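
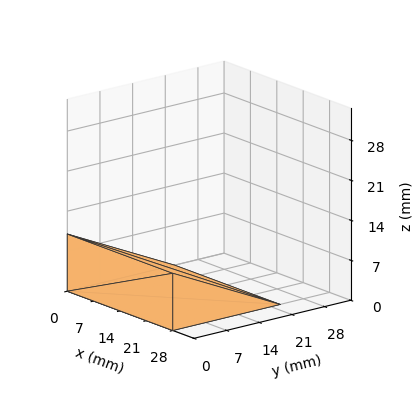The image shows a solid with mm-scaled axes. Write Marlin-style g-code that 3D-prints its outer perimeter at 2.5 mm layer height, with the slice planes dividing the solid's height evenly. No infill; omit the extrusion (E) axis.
Reading the render: the shape is a wedge (ramp): 28 × 23 mm base, rising to 10 mm along the y=0 edge and sloping linearly to z=0 at y=23 (dimensions read to the nearest mm from the axis ticks). For the g-code, the solid's height is divided into equal slices at the stated Δz and each level perimeter traced with G1 moves after a G0 lift.

; perimeter-only toolpath
G21 ; units = mm
G90 ; absolute positioning
G28 ; home
; layer 1
G0 Z2.5
G0 X0.0 Y0.0
G1 X28.0 Y0.0
G1 X28.0 Y17.2
G1 X0.0 Y17.2
G1 X0.0 Y0.0
; layer 2
G0 Z5.0
G0 X0.0 Y0.0
G1 X28.0 Y0.0
G1 X28.0 Y11.5
G1 X0.0 Y11.5
G1 X0.0 Y0.0
; layer 3
G0 Z7.5
G0 X0.0 Y0.0
G1 X28.0 Y0.0
G1 X28.0 Y5.8
G1 X0.0 Y5.8
G1 X0.0 Y0.0
M2 ; end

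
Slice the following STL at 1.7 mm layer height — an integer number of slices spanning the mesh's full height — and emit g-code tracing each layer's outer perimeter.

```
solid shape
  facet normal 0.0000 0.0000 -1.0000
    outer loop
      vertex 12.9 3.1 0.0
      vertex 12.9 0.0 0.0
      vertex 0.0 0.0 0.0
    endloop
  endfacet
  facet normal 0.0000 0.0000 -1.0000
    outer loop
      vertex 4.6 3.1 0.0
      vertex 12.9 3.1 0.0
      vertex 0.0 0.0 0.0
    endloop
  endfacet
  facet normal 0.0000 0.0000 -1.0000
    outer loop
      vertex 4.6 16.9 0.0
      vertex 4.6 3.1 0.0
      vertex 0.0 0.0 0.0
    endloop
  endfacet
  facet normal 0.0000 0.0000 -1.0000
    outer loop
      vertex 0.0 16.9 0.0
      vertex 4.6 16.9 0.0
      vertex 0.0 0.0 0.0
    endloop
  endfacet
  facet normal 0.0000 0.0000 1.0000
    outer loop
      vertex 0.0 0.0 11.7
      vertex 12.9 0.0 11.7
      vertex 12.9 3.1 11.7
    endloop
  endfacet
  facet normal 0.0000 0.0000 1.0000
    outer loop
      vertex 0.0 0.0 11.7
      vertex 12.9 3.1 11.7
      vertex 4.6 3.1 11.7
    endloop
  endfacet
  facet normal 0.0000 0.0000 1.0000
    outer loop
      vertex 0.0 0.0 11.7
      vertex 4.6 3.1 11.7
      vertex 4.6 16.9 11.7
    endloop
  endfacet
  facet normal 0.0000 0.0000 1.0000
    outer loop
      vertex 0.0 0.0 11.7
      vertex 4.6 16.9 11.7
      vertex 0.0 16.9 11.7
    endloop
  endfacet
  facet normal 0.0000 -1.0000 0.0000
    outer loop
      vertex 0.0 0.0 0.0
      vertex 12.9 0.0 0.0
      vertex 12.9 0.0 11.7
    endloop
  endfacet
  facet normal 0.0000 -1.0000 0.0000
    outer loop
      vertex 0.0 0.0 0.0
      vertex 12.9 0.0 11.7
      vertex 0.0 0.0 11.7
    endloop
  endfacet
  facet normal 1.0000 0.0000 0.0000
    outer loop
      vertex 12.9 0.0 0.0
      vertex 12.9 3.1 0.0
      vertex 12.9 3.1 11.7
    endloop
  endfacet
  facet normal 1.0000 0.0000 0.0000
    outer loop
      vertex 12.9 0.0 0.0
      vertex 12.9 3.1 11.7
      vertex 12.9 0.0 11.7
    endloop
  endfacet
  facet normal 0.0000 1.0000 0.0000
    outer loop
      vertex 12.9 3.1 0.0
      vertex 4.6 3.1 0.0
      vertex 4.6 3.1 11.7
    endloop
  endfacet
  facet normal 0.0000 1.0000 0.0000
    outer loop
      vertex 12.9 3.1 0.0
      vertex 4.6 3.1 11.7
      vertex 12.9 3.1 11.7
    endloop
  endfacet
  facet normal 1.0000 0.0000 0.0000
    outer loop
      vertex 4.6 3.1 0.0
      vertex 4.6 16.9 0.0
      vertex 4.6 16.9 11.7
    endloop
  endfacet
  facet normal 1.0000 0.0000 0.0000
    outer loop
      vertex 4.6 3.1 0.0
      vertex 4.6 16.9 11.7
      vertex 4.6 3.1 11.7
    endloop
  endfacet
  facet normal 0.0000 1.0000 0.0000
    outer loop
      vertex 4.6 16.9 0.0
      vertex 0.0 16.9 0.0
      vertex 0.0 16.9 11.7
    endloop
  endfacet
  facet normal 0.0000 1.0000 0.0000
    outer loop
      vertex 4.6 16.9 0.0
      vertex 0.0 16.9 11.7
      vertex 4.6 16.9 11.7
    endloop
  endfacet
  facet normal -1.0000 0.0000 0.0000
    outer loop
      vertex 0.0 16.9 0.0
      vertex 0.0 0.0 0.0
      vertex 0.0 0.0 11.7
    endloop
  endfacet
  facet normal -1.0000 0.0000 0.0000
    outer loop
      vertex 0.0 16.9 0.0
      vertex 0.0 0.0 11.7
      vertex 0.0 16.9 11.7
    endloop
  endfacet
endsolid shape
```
; perimeter-only toolpath
G21 ; units = mm
G90 ; absolute positioning
G28 ; home
; layer 1
G0 Z1.7
G0 X0.0 Y0.0
G1 X12.9 Y0.0
G1 X12.9 Y3.1
G1 X4.6 Y3.1
G1 X4.6 Y16.9
G1 X0.0 Y16.9
G1 X0.0 Y0.0
; layer 2
G0 Z3.3
G0 X0.0 Y0.0
G1 X12.9 Y0.0
G1 X12.9 Y3.1
G1 X4.6 Y3.1
G1 X4.6 Y16.9
G1 X0.0 Y16.9
G1 X0.0 Y0.0
; layer 3
G0 Z5.0
G0 X0.0 Y0.0
G1 X12.9 Y0.0
G1 X12.9 Y3.1
G1 X4.6 Y3.1
G1 X4.6 Y16.9
G1 X0.0 Y16.9
G1 X0.0 Y0.0
; layer 4
G0 Z6.7
G0 X0.0 Y0.0
G1 X12.9 Y0.0
G1 X12.9 Y3.1
G1 X4.6 Y3.1
G1 X4.6 Y16.9
G1 X0.0 Y16.9
G1 X0.0 Y0.0
; layer 5
G0 Z8.4
G0 X0.0 Y0.0
G1 X12.9 Y0.0
G1 X12.9 Y3.1
G1 X4.6 Y3.1
G1 X4.6 Y16.9
G1 X0.0 Y16.9
G1 X0.0 Y0.0
; layer 6
G0 Z10.0
G0 X0.0 Y0.0
G1 X12.9 Y0.0
G1 X12.9 Y3.1
G1 X4.6 Y3.1
G1 X4.6 Y16.9
G1 X0.0 Y16.9
G1 X0.0 Y0.0
; layer 7
G0 Z11.7
G0 X0.0 Y0.0
G1 X12.9 Y0.0
G1 X12.9 Y3.1
G1 X4.6 Y3.1
G1 X4.6 Y16.9
G1 X0.0 Y16.9
G1 X0.0 Y0.0
M2 ; end

The solid is an L-shaped prism: outer 12.9 × 16.9 mm, arm thicknesses ≈ 3.1 mm (horizontal) and 4.6 mm (vertical), extruded 11.7 mm in z. Slicing at Δz = 1.7 mm — 7 equal slices spanning the solid's height, so layer i sits at z = i·h/7 — gives 7 non-empty perimeters. Each is a 6-segment closed polygon; G0 lifts to the layer z and rapids to the start vertex, then G1 traces the edges.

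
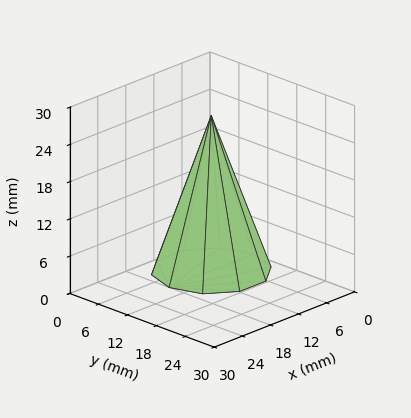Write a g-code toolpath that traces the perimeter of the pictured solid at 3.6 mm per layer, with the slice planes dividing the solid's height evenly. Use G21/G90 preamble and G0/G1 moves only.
Reading the render: the shape is a regular 10-sided pyramid, base circumscribed radius ≈ 9 mm, apex at z ≈ 25 mm (dimensions read to the nearest mm from the axis ticks). For the g-code, the solid's height is divided into equal slices at the stated Δz and each level perimeter traced with G1 moves after a G0 lift.

; perimeter-only toolpath
G21 ; units = mm
G90 ; absolute positioning
G28 ; home
; layer 1
G0 Z3.6
G0 X16.7 Y9.0
G1 X15.3 Y13.5
G1 X11.4 Y16.4
G1 X6.6 Y16.4
G1 X2.7 Y13.5
G1 X1.3 Y9.0
G1 X2.7 Y4.5
G1 X6.6 Y1.6
G1 X11.4 Y1.6
G1 X15.3 Y4.5
G1 X16.7 Y9.0
; layer 2
G0 Z7.1
G0 X15.4 Y9.0
G1 X14.2 Y12.8
G1 X11.0 Y15.1
G1 X7.0 Y15.1
G1 X3.8 Y12.8
G1 X2.6 Y9.0
G1 X3.8 Y5.2
G1 X7.0 Y2.9
G1 X11.0 Y2.9
G1 X14.2 Y5.2
G1 X15.4 Y9.0
; layer 3
G0 Z10.7
G0 X14.1 Y9.0
G1 X13.2 Y12.0
G1 X10.6 Y13.9
G1 X7.4 Y13.9
G1 X4.8 Y12.0
G1 X3.9 Y9.0
G1 X4.8 Y6.0
G1 X7.4 Y4.1
G1 X10.6 Y4.1
G1 X13.2 Y6.0
G1 X14.1 Y9.0
; layer 4
G0 Z14.3
G0 X12.9 Y9.0
G1 X12.1 Y11.3
G1 X10.2 Y12.7
G1 X7.8 Y12.7
G1 X5.9 Y11.3
G1 X5.1 Y9.0
G1 X5.9 Y6.7
G1 X7.8 Y5.3
G1 X10.2 Y5.3
G1 X12.1 Y6.7
G1 X12.9 Y9.0
; layer 5
G0 Z17.9
G0 X11.6 Y9.0
G1 X11.1 Y10.5
G1 X9.8 Y11.5
G1 X8.2 Y11.5
G1 X6.9 Y10.5
G1 X6.4 Y9.0
G1 X6.9 Y7.5
G1 X8.2 Y6.5
G1 X9.8 Y6.5
G1 X11.1 Y7.5
G1 X11.6 Y9.0
; layer 6
G0 Z21.4
G0 X10.3 Y9.0
G1 X10.0 Y9.8
G1 X9.4 Y10.2
G1 X8.6 Y10.2
G1 X8.0 Y9.8
G1 X7.7 Y9.0
G1 X8.0 Y8.2
G1 X8.6 Y7.8
G1 X9.4 Y7.8
G1 X10.0 Y8.2
G1 X10.3 Y9.0
M2 ; end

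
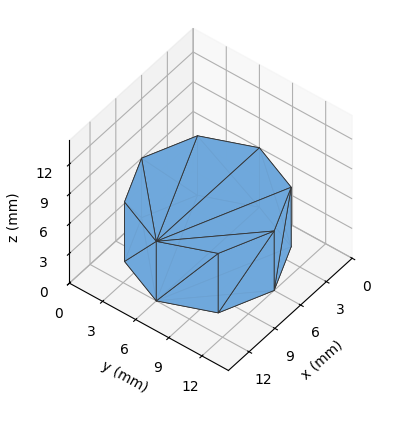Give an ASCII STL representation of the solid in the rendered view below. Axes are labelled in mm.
Reading the render: the shape is a regular 8-sided prism (a cylinder approximated with 8 flat sides), circumscribed radius ≈ 6 mm, height ≈ 6 mm (dimensions read to the nearest mm from the axis ticks). For the STL, each face is triangulated and given an outward normal.

solid part
  facet normal 0.0000 0.0000 -1.0000
    outer loop
      vertex 6.000 12.000 0.000
      vertex 10.243 10.243 0.000
      vertex 12.000 6.000 0.000
    endloop
  endfacet
  facet normal 0.0000 0.0000 -1.0000
    outer loop
      vertex 1.757 10.243 0.000
      vertex 6.000 12.000 0.000
      vertex 12.000 6.000 0.000
    endloop
  endfacet
  facet normal 0.0000 0.0000 -1.0000
    outer loop
      vertex 0.000 6.000 0.000
      vertex 1.757 10.243 0.000
      vertex 12.000 6.000 0.000
    endloop
  endfacet
  facet normal 0.0000 0.0000 -1.0000
    outer loop
      vertex 1.757 1.757 0.000
      vertex 0.000 6.000 0.000
      vertex 12.000 6.000 0.000
    endloop
  endfacet
  facet normal 0.0000 0.0000 -1.0000
    outer loop
      vertex 6.000 0.000 0.000
      vertex 1.757 1.757 0.000
      vertex 12.000 6.000 0.000
    endloop
  endfacet
  facet normal 0.0000 0.0000 -1.0000
    outer loop
      vertex 10.243 1.757 0.000
      vertex 6.000 0.000 0.000
      vertex 12.000 6.000 0.000
    endloop
  endfacet
  facet normal 0.0000 0.0000 1.0000
    outer loop
      vertex 12.000 6.000 6.000
      vertex 10.243 10.243 6.000
      vertex 6.000 12.000 6.000
    endloop
  endfacet
  facet normal 0.0000 0.0000 1.0000
    outer loop
      vertex 12.000 6.000 6.000
      vertex 6.000 12.000 6.000
      vertex 1.757 10.243 6.000
    endloop
  endfacet
  facet normal 0.0000 0.0000 1.0000
    outer loop
      vertex 12.000 6.000 6.000
      vertex 1.757 10.243 6.000
      vertex 0.000 6.000 6.000
    endloop
  endfacet
  facet normal 0.0000 0.0000 1.0000
    outer loop
      vertex 12.000 6.000 6.000
      vertex 0.000 6.000 6.000
      vertex 1.757 1.757 6.000
    endloop
  endfacet
  facet normal 0.0000 0.0000 1.0000
    outer loop
      vertex 12.000 6.000 6.000
      vertex 1.757 1.757 6.000
      vertex 6.000 0.000 6.000
    endloop
  endfacet
  facet normal 0.0000 0.0000 1.0000
    outer loop
      vertex 12.000 6.000 6.000
      vertex 6.000 0.000 6.000
      vertex 10.243 1.757 6.000
    endloop
  endfacet
  facet normal 0.9239 0.3826 0.0000
    outer loop
      vertex 12.000 6.000 0.000
      vertex 10.243 10.243 0.000
      vertex 10.243 10.243 6.000
    endloop
  endfacet
  facet normal 0.9239 0.3826 0.0000
    outer loop
      vertex 12.000 6.000 0.000
      vertex 10.243 10.243 6.000
      vertex 12.000 6.000 6.000
    endloop
  endfacet
  facet normal 0.3826 0.9239 0.0000
    outer loop
      vertex 10.243 10.243 0.000
      vertex 6.000 12.000 0.000
      vertex 6.000 12.000 6.000
    endloop
  endfacet
  facet normal 0.3826 0.9239 0.0000
    outer loop
      vertex 10.243 10.243 0.000
      vertex 6.000 12.000 6.000
      vertex 10.243 10.243 6.000
    endloop
  endfacet
  facet normal -0.3826 0.9239 0.0000
    outer loop
      vertex 6.000 12.000 0.000
      vertex 1.757 10.243 0.000
      vertex 1.757 10.243 6.000
    endloop
  endfacet
  facet normal -0.3826 0.9239 0.0000
    outer loop
      vertex 6.000 12.000 0.000
      vertex 1.757 10.243 6.000
      vertex 6.000 12.000 6.000
    endloop
  endfacet
  facet normal -0.9239 0.3826 0.0000
    outer loop
      vertex 1.757 10.243 0.000
      vertex 0.000 6.000 0.000
      vertex 0.000 6.000 6.000
    endloop
  endfacet
  facet normal -0.9239 0.3826 0.0000
    outer loop
      vertex 1.757 10.243 0.000
      vertex 0.000 6.000 6.000
      vertex 1.757 10.243 6.000
    endloop
  endfacet
  facet normal -0.9239 -0.3826 0.0000
    outer loop
      vertex 0.000 6.000 0.000
      vertex 1.757 1.757 0.000
      vertex 1.757 1.757 6.000
    endloop
  endfacet
  facet normal -0.9239 -0.3826 0.0000
    outer loop
      vertex 0.000 6.000 0.000
      vertex 1.757 1.757 6.000
      vertex 0.000 6.000 6.000
    endloop
  endfacet
  facet normal -0.3826 -0.9239 0.0000
    outer loop
      vertex 1.757 1.757 0.000
      vertex 6.000 0.000 0.000
      vertex 6.000 0.000 6.000
    endloop
  endfacet
  facet normal -0.3826 -0.9239 0.0000
    outer loop
      vertex 1.757 1.757 0.000
      vertex 6.000 0.000 6.000
      vertex 1.757 1.757 6.000
    endloop
  endfacet
  facet normal 0.3826 -0.9239 0.0000
    outer loop
      vertex 6.000 0.000 0.000
      vertex 10.243 1.757 0.000
      vertex 10.243 1.757 6.000
    endloop
  endfacet
  facet normal 0.3826 -0.9239 0.0000
    outer loop
      vertex 6.000 0.000 0.000
      vertex 10.243 1.757 6.000
      vertex 6.000 0.000 6.000
    endloop
  endfacet
  facet normal 0.9239 -0.3826 0.0000
    outer loop
      vertex 10.243 1.757 0.000
      vertex 12.000 6.000 0.000
      vertex 12.000 6.000 6.000
    endloop
  endfacet
  facet normal 0.9239 -0.3826 0.0000
    outer loop
      vertex 10.243 1.757 0.000
      vertex 12.000 6.000 6.000
      vertex 10.243 1.757 6.000
    endloop
  endfacet
endsolid part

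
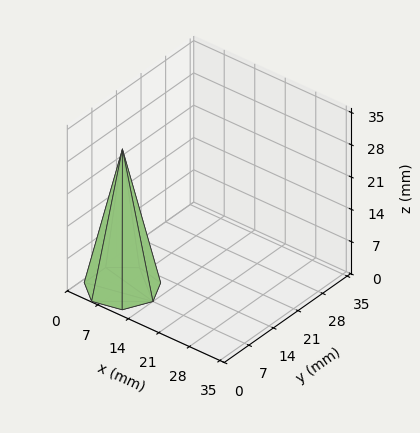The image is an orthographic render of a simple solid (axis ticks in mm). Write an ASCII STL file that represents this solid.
Reading the render: the shape is a regular 7-sided pyramid, base circumscribed radius ≈ 7 mm, apex at z ≈ 30 mm (dimensions read to the nearest mm from the axis ticks). For the STL, each face is triangulated and given an outward normal.

solid part
  facet normal 0.0000 0.0000 -1.0000
    outer loop
      vertex 5.442 13.824 0.000
      vertex 11.364 12.473 0.000
      vertex 14.000 7.000 0.000
    endloop
  endfacet
  facet normal 0.0000 0.0000 -1.0000
    outer loop
      vertex 0.693 10.037 0.000
      vertex 5.442 13.824 0.000
      vertex 14.000 7.000 0.000
    endloop
  endfacet
  facet normal 0.0000 0.0000 -1.0000
    outer loop
      vertex 0.693 3.963 0.000
      vertex 0.693 10.037 0.000
      vertex 14.000 7.000 0.000
    endloop
  endfacet
  facet normal 0.0000 0.0000 -1.0000
    outer loop
      vertex 5.442 0.176 0.000
      vertex 0.693 3.963 0.000
      vertex 14.000 7.000 0.000
    endloop
  endfacet
  facet normal 0.0000 0.0000 -1.0000
    outer loop
      vertex 11.364 1.527 0.000
      vertex 5.442 0.176 0.000
      vertex 14.000 7.000 0.000
    endloop
  endfacet
  facet normal 0.8817 0.4246 0.2057
    outer loop
      vertex 14.000 7.000 0.000
      vertex 11.364 12.473 0.000
      vertex 7.000 7.000 30.000
    endloop
  endfacet
  facet normal 0.2177 0.9541 0.2057
    outer loop
      vertex 11.364 12.473 0.000
      vertex 5.442 13.824 0.000
      vertex 7.000 7.000 30.000
    endloop
  endfacet
  facet normal -0.6101 0.7651 0.2057
    outer loop
      vertex 5.442 13.824 0.000
      vertex 0.693 10.037 0.000
      vertex 7.000 7.000 30.000
    endloop
  endfacet
  facet normal -0.9786 0.0000 0.2057
    outer loop
      vertex 0.693 10.037 0.000
      vertex 0.693 3.963 0.000
      vertex 7.000 7.000 30.000
    endloop
  endfacet
  facet normal -0.6101 -0.7651 0.2057
    outer loop
      vertex 0.693 3.963 0.000
      vertex 5.442 0.176 0.000
      vertex 7.000 7.000 30.000
    endloop
  endfacet
  facet normal 0.2177 -0.9541 0.2057
    outer loop
      vertex 5.442 0.176 0.000
      vertex 11.364 1.527 0.000
      vertex 7.000 7.000 30.000
    endloop
  endfacet
  facet normal 0.8817 -0.4246 0.2057
    outer loop
      vertex 11.364 1.527 0.000
      vertex 14.000 7.000 0.000
      vertex 7.000 7.000 30.000
    endloop
  endfacet
endsolid part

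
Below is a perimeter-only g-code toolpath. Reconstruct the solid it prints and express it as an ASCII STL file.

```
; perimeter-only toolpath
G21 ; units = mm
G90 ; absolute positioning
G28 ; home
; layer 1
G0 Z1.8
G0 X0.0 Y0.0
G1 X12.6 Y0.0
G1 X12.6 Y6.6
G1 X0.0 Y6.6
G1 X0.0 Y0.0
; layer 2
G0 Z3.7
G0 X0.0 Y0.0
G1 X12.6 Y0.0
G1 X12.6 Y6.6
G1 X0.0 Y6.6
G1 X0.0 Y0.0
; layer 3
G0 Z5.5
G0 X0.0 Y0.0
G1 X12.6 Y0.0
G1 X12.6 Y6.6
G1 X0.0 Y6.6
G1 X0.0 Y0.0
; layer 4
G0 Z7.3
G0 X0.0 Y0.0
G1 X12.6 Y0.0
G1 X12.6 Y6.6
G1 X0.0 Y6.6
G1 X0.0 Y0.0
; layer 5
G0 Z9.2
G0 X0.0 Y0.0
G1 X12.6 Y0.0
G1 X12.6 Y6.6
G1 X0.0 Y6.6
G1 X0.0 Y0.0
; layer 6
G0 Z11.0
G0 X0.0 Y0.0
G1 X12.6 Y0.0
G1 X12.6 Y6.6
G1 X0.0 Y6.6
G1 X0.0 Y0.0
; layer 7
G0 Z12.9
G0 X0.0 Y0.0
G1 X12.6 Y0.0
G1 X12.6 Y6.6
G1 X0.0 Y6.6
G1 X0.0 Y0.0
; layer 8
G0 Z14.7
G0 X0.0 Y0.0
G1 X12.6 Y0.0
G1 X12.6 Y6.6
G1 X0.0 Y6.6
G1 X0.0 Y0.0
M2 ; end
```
solid part
  facet normal 0.0000 0.0000 -1.0000
    outer loop
      vertex 12.6 6.6 0.0
      vertex 12.6 0.0 0.0
      vertex 0.0 0.0 0.0
    endloop
  endfacet
  facet normal 0.0000 0.0000 -1.0000
    outer loop
      vertex 0.0 6.6 0.0
      vertex 12.6 6.6 0.0
      vertex 0.0 0.0 0.0
    endloop
  endfacet
  facet normal 0.0000 0.0000 1.0000
    outer loop
      vertex 0.0 0.0 14.7
      vertex 12.6 0.0 14.7
      vertex 12.6 6.6 14.7
    endloop
  endfacet
  facet normal 0.0000 0.0000 1.0000
    outer loop
      vertex 0.0 0.0 14.7
      vertex 12.6 6.6 14.7
      vertex 0.0 6.6 14.7
    endloop
  endfacet
  facet normal 0.0000 -1.0000 0.0000
    outer loop
      vertex 0.0 0.0 0.0
      vertex 12.6 0.0 0.0
      vertex 12.6 0.0 14.7
    endloop
  endfacet
  facet normal 0.0000 -1.0000 0.0000
    outer loop
      vertex 0.0 0.0 0.0
      vertex 12.6 0.0 14.7
      vertex 0.0 0.0 14.7
    endloop
  endfacet
  facet normal 0.0000 1.0000 0.0000
    outer loop
      vertex 12.6 6.6 14.7
      vertex 12.6 6.6 0.0
      vertex 0.0 6.6 0.0
    endloop
  endfacet
  facet normal 0.0000 1.0000 0.0000
    outer loop
      vertex 0.0 6.6 14.7
      vertex 12.6 6.6 14.7
      vertex 0.0 6.6 0.0
    endloop
  endfacet
  facet normal -1.0000 0.0000 0.0000
    outer loop
      vertex 0.0 6.6 14.7
      vertex 0.0 6.6 0.0
      vertex 0.0 0.0 0.0
    endloop
  endfacet
  facet normal -1.0000 0.0000 0.0000
    outer loop
      vertex 0.0 0.0 14.7
      vertex 0.0 6.6 14.7
      vertex 0.0 0.0 0.0
    endloop
  endfacet
  facet normal 1.0000 0.0000 0.0000
    outer loop
      vertex 12.6 0.0 0.0
      vertex 12.6 6.6 0.0
      vertex 12.6 6.6 14.7
    endloop
  endfacet
  facet normal 1.0000 0.0000 0.0000
    outer loop
      vertex 12.6 0.0 0.0
      vertex 12.6 6.6 14.7
      vertex 12.6 0.0 14.7
    endloop
  endfacet
endsolid part

The G0 Z moves step by Δz≈1.8 mm. Every layer's G1 loop is the same polygon, so the solid is a straight extrusion of it from z=0 to z≈14.7. Closing with flat bottom and top caps and triangulating gives 12 facets — a rectangular box, roughly 12.6 × 6.6 mm footprint and 14.7 mm tall.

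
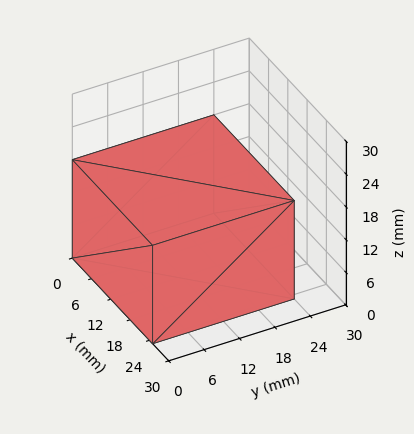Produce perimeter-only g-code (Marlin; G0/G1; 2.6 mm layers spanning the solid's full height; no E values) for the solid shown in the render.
Reading the render: the shape is a rectangular box, roughly 25 × 24 mm footprint and 18 mm tall (dimensions read to the nearest mm from the axis ticks). For the g-code, the solid's height is divided into equal slices at the stated Δz and each level perimeter traced with G1 moves after a G0 lift.

; perimeter-only toolpath
G21 ; units = mm
G90 ; absolute positioning
G28 ; home
; layer 1
G0 Z2.6
G0 X0.0 Y0.0
G1 X25.0 Y0.0
G1 X25.0 Y24.0
G1 X0.0 Y24.0
G1 X0.0 Y0.0
; layer 2
G0 Z5.1
G0 X0.0 Y0.0
G1 X25.0 Y0.0
G1 X25.0 Y24.0
G1 X0.0 Y24.0
G1 X0.0 Y0.0
; layer 3
G0 Z7.7
G0 X0.0 Y0.0
G1 X25.0 Y0.0
G1 X25.0 Y24.0
G1 X0.0 Y24.0
G1 X0.0 Y0.0
; layer 4
G0 Z10.3
G0 X0.0 Y0.0
G1 X25.0 Y0.0
G1 X25.0 Y24.0
G1 X0.0 Y24.0
G1 X0.0 Y0.0
; layer 5
G0 Z12.9
G0 X0.0 Y0.0
G1 X25.0 Y0.0
G1 X25.0 Y24.0
G1 X0.0 Y24.0
G1 X0.0 Y0.0
; layer 6
G0 Z15.4
G0 X0.0 Y0.0
G1 X25.0 Y0.0
G1 X25.0 Y24.0
G1 X0.0 Y24.0
G1 X0.0 Y0.0
; layer 7
G0 Z18.0
G0 X0.0 Y0.0
G1 X25.0 Y0.0
G1 X25.0 Y24.0
G1 X0.0 Y24.0
G1 X0.0 Y0.0
M2 ; end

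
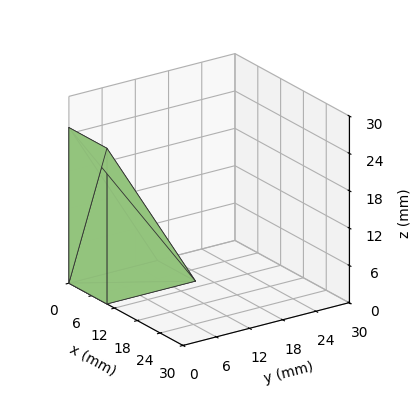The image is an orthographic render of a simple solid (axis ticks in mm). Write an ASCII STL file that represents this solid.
Reading the render: the shape is a wedge (ramp): 10 × 16 mm base, rising to 25 mm along the y=0 edge and sloping linearly to z=0 at y=16 (dimensions read to the nearest mm from the axis ticks). For the STL, each face is triangulated and given an outward normal.

solid part
  facet normal 0.0000 0.0000 -1.0000
    outer loop
      vertex 10.00 16.00 0.00
      vertex 10.00 0.00 0.00
      vertex 0.00 0.00 0.00
    endloop
  endfacet
  facet normal 0.0000 0.0000 -1.0000
    outer loop
      vertex 0.00 16.00 0.00
      vertex 10.00 16.00 0.00
      vertex 0.00 0.00 0.00
    endloop
  endfacet
  facet normal 0.0000 -1.0000 0.0000
    outer loop
      vertex 0.00 0.00 0.00
      vertex 10.00 0.00 0.00
      vertex 10.00 0.00 25.00
    endloop
  endfacet
  facet normal 0.0000 -1.0000 0.0000
    outer loop
      vertex 0.00 0.00 0.00
      vertex 10.00 0.00 25.00
      vertex 0.00 0.00 25.00
    endloop
  endfacet
  facet normal 0.0000 0.8423 0.5391
    outer loop
      vertex 0.00 0.00 25.00
      vertex 10.00 0.00 25.00
      vertex 10.00 16.00 0.00
    endloop
  endfacet
  facet normal 0.0000 0.8423 0.5391
    outer loop
      vertex 0.00 0.00 25.00
      vertex 10.00 16.00 0.00
      vertex 0.00 16.00 0.00
    endloop
  endfacet
  facet normal -1.0000 0.0000 0.0000
    outer loop
      vertex 0.00 0.00 25.00
      vertex 0.00 16.00 0.00
      vertex 0.00 0.00 0.00
    endloop
  endfacet
  facet normal 1.0000 0.0000 0.0000
    outer loop
      vertex 10.00 0.00 0.00
      vertex 10.00 16.00 0.00
      vertex 10.00 0.00 25.00
    endloop
  endfacet
endsolid part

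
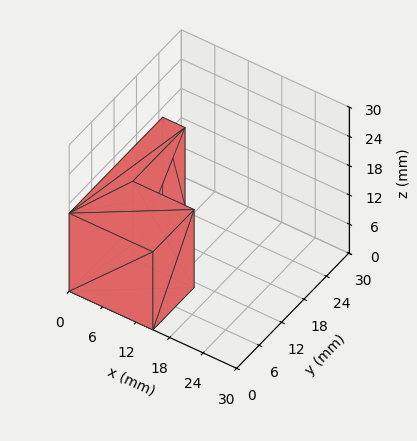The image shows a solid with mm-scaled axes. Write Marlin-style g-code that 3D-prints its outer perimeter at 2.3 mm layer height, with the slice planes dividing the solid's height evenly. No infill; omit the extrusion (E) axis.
Reading the render: the shape is an L-shaped prism: outer 15 × 25 mm, arm thicknesses ≈ 11 mm (horizontal) and 4 mm (vertical), extruded 16 mm in z (dimensions read to the nearest mm from the axis ticks). For the g-code, the solid's height is divided into equal slices at the stated Δz and each level perimeter traced with G1 moves after a G0 lift.

; perimeter-only toolpath
G21 ; units = mm
G90 ; absolute positioning
G28 ; home
; layer 1
G0 Z2.3
G0 X0.0 Y0.0
G1 X15.0 Y0.0
G1 X15.0 Y11.0
G1 X4.0 Y11.0
G1 X4.0 Y25.0
G1 X0.0 Y25.0
G1 X0.0 Y0.0
; layer 2
G0 Z4.6
G0 X0.0 Y0.0
G1 X15.0 Y0.0
G1 X15.0 Y11.0
G1 X4.0 Y11.0
G1 X4.0 Y25.0
G1 X0.0 Y25.0
G1 X0.0 Y0.0
; layer 3
G0 Z6.9
G0 X0.0 Y0.0
G1 X15.0 Y0.0
G1 X15.0 Y11.0
G1 X4.0 Y11.0
G1 X4.0 Y25.0
G1 X0.0 Y25.0
G1 X0.0 Y0.0
; layer 4
G0 Z9.1
G0 X0.0 Y0.0
G1 X15.0 Y0.0
G1 X15.0 Y11.0
G1 X4.0 Y11.0
G1 X4.0 Y25.0
G1 X0.0 Y25.0
G1 X0.0 Y0.0
; layer 5
G0 Z11.4
G0 X0.0 Y0.0
G1 X15.0 Y0.0
G1 X15.0 Y11.0
G1 X4.0 Y11.0
G1 X4.0 Y25.0
G1 X0.0 Y25.0
G1 X0.0 Y0.0
; layer 6
G0 Z13.7
G0 X0.0 Y0.0
G1 X15.0 Y0.0
G1 X15.0 Y11.0
G1 X4.0 Y11.0
G1 X4.0 Y25.0
G1 X0.0 Y25.0
G1 X0.0 Y0.0
; layer 7
G0 Z16.0
G0 X0.0 Y0.0
G1 X15.0 Y0.0
G1 X15.0 Y11.0
G1 X4.0 Y11.0
G1 X4.0 Y25.0
G1 X0.0 Y25.0
G1 X0.0 Y0.0
M2 ; end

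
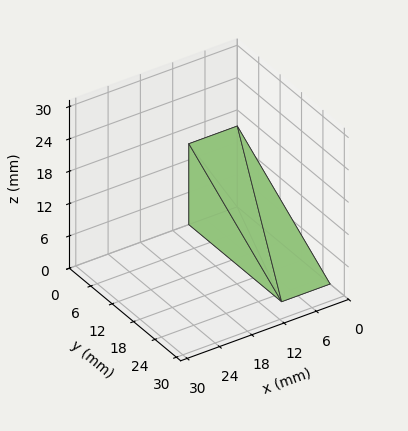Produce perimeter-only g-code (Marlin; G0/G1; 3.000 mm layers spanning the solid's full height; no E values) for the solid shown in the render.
Reading the render: the shape is a wedge (ramp): 9 × 26 mm base, rising to 15 mm along the y=0 edge and sloping linearly to z=0 at y=26 (dimensions read to the nearest mm from the axis ticks). For the g-code, the solid's height is divided into equal slices at the stated Δz and each level perimeter traced with G1 moves after a G0 lift.

; perimeter-only toolpath
G21 ; units = mm
G90 ; absolute positioning
G28 ; home
; layer 1
G0 Z3.000
G0 X0.000 Y0.000
G1 X9.000 Y0.000
G1 X9.000 Y20.800
G1 X0.000 Y20.800
G1 X0.000 Y0.000
; layer 2
G0 Z6.000
G0 X0.000 Y0.000
G1 X9.000 Y0.000
G1 X9.000 Y15.600
G1 X0.000 Y15.600
G1 X0.000 Y0.000
; layer 3
G0 Z9.000
G0 X0.000 Y0.000
G1 X9.000 Y0.000
G1 X9.000 Y10.400
G1 X0.000 Y10.400
G1 X0.000 Y0.000
; layer 4
G0 Z12.000
G0 X0.000 Y0.000
G1 X9.000 Y0.000
G1 X9.000 Y5.200
G1 X0.000 Y5.200
G1 X0.000 Y0.000
M2 ; end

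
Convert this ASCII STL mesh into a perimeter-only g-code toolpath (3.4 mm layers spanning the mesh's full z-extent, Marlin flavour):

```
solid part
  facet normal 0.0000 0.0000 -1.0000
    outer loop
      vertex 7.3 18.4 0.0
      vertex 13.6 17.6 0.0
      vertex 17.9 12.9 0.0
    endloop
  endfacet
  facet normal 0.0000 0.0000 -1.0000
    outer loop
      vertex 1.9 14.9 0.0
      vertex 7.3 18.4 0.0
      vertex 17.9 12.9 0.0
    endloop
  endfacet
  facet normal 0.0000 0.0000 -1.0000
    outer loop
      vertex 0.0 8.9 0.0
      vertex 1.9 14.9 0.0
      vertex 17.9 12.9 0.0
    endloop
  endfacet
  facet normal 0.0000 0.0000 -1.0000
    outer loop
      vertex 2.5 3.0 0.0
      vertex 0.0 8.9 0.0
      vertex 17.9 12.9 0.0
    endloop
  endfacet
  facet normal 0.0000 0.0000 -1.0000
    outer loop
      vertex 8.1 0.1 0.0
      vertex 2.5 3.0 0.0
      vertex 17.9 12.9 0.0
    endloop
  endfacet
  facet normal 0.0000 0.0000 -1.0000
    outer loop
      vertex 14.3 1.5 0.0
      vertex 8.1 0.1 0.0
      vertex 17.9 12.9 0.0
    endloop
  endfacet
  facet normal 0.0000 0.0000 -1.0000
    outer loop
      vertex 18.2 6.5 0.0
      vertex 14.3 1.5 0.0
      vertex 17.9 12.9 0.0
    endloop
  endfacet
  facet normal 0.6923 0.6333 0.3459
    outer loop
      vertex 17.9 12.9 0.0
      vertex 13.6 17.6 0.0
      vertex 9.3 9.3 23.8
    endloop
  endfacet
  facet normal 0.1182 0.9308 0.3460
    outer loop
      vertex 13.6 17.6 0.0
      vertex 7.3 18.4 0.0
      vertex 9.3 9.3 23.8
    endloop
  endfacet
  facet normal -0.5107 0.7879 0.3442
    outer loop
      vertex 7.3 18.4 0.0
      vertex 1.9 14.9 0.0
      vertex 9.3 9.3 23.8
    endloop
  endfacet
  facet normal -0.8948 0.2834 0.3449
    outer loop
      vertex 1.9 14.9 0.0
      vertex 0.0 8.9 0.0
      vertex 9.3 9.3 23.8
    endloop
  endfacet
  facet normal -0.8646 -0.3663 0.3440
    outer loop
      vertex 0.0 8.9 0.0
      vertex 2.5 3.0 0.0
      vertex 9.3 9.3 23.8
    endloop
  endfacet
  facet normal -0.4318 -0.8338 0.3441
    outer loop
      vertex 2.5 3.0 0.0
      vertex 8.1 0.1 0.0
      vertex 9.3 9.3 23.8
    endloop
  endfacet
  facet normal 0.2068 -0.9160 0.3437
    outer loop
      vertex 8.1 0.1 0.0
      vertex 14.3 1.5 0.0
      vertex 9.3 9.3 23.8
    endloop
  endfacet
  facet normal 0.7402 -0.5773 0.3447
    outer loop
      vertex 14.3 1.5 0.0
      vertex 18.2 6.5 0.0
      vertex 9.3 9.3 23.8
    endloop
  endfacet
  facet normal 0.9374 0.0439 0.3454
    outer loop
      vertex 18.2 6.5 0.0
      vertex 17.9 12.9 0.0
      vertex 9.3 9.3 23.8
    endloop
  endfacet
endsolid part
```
; perimeter-only toolpath
G21 ; units = mm
G90 ; absolute positioning
G28 ; home
; layer 1
G0 Z3.4
G0 X16.7 Y12.4
G1 X13.0 Y16.4
G1 X7.6 Y17.1
G1 X3.0 Y14.1
G1 X1.3 Y9.0
G1 X3.5 Y3.9
G1 X8.3 Y1.4
G1 X13.6 Y2.6
G1 X16.9 Y6.9
G1 X16.7 Y12.4
; layer 2
G0 Z6.8
G0 X15.4 Y11.9
G1 X12.4 Y15.2
G1 X7.9 Y15.8
G1 X4.0 Y13.3
G1 X2.7 Y9.0
G1 X4.4 Y4.8
G1 X8.4 Y2.7
G1 X12.9 Y3.7
G1 X15.7 Y7.3
G1 X15.4 Y11.9
; layer 3
G0 Z10.2
G0 X14.2 Y11.4
G1 X11.8 Y14.0
G1 X8.2 Y14.5
G1 X5.1 Y12.5
G1 X4.0 Y9.1
G1 X5.4 Y5.7
G1 X8.6 Y4.0
G1 X12.2 Y4.8
G1 X14.4 Y7.7
G1 X14.2 Y11.4
; layer 4
G0 Z13.6
G0 X13.0 Y10.8
G1 X11.1 Y12.9
G1 X8.4 Y13.2
G1 X6.1 Y11.7
G1 X5.3 Y9.1
G1 X6.4 Y6.6
G1 X8.8 Y5.4
G1 X11.4 Y6.0
G1 X13.1 Y8.1
G1 X13.0 Y10.8
; layer 5
G0 Z17.0
G0 X11.8 Y10.3
G1 X10.5 Y11.7
G1 X8.7 Y11.9
G1 X7.2 Y10.9
G1 X6.6 Y9.2
G1 X7.4 Y7.5
G1 X9.0 Y6.7
G1 X10.7 Y7.1
G1 X11.8 Y8.5
G1 X11.8 Y10.3
; layer 6
G0 Z20.4
G0 X10.5 Y9.8
G1 X9.9 Y10.5
G1 X9.0 Y10.6
G1 X8.2 Y10.1
G1 X8.0 Y9.2
G1 X8.3 Y8.4
G1 X9.1 Y8.0
G1 X10.0 Y8.2
G1 X10.6 Y8.9
G1 X10.5 Y9.8
M2 ; end

The solid is a regular 9-sided pyramid, base circumscribed radius ≈ 9.3 mm, apex at z ≈ 23.8 mm. Slicing at Δz = 3.4 mm — 7 equal slices spanning the solid's height, so layer i sits at z = i·h/7 — gives 6 non-empty perimeters. Each is a 9-segment closed polygon; G0 lifts to the layer z and rapids to the start vertex, then G1 traces the edges. The cross-section shrinks linearly with z (the slice at the apex is degenerate and omitted).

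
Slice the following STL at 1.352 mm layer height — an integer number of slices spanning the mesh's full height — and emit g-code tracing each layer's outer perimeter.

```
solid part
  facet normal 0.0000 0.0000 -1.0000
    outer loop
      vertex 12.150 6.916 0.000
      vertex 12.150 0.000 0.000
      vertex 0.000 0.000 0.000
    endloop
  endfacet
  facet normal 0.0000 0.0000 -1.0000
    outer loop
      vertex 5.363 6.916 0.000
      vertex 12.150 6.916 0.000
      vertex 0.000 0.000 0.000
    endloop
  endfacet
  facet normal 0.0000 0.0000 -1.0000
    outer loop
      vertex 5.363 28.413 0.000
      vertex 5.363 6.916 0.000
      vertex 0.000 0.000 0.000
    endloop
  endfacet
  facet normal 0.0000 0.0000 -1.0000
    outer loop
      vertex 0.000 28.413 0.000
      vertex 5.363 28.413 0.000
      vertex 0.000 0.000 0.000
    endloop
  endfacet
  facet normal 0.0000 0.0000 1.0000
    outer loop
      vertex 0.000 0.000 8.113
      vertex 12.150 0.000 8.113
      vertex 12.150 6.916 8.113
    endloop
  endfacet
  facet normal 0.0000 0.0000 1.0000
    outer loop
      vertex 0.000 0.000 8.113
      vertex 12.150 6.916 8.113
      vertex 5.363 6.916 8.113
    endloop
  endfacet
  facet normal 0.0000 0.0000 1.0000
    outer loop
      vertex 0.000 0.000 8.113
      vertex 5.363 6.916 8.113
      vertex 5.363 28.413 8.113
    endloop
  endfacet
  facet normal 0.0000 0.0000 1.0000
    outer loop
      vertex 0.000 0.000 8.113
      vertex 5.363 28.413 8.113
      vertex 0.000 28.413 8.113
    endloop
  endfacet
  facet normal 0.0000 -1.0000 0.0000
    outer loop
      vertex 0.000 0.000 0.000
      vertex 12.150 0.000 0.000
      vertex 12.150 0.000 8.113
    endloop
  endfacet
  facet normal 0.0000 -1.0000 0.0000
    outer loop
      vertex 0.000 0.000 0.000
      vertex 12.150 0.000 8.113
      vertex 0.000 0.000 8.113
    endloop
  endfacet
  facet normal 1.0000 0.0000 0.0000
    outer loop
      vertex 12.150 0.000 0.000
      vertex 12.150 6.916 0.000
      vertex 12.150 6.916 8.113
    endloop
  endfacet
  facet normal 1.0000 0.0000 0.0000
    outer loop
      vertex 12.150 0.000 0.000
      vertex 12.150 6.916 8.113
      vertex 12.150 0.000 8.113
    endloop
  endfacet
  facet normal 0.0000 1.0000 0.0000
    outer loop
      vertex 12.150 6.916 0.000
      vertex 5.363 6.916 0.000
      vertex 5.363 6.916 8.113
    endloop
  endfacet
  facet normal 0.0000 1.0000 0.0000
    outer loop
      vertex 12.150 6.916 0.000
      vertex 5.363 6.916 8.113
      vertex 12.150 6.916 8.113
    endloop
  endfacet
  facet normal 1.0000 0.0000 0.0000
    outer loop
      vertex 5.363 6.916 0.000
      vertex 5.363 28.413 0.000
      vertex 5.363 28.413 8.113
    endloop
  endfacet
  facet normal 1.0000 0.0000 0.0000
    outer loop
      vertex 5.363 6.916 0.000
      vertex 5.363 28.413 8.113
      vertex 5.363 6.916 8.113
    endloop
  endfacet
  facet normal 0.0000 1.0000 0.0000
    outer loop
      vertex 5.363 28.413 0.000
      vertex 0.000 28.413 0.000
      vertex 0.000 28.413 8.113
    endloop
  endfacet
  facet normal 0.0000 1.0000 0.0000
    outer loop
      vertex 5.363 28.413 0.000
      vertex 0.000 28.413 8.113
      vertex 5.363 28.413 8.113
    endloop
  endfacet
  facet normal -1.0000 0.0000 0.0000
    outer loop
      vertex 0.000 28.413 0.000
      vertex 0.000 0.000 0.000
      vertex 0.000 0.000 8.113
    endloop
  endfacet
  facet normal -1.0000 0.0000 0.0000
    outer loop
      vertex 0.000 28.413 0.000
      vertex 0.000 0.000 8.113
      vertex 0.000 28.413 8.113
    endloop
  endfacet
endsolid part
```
; perimeter-only toolpath
G21 ; units = mm
G90 ; absolute positioning
G28 ; home
; layer 1
G0 Z1.352
G0 X0.000 Y0.000
G1 X12.150 Y0.000
G1 X12.150 Y6.916
G1 X5.363 Y6.916
G1 X5.363 Y28.413
G1 X0.000 Y28.413
G1 X0.000 Y0.000
; layer 2
G0 Z2.704
G0 X0.000 Y0.000
G1 X12.150 Y0.000
G1 X12.150 Y6.916
G1 X5.363 Y6.916
G1 X5.363 Y28.413
G1 X0.000 Y28.413
G1 X0.000 Y0.000
; layer 3
G0 Z4.056
G0 X0.000 Y0.000
G1 X12.150 Y0.000
G1 X12.150 Y6.916
G1 X5.363 Y6.916
G1 X5.363 Y28.413
G1 X0.000 Y28.413
G1 X0.000 Y0.000
; layer 4
G0 Z5.409
G0 X0.000 Y0.000
G1 X12.150 Y0.000
G1 X12.150 Y6.916
G1 X5.363 Y6.916
G1 X5.363 Y28.413
G1 X0.000 Y28.413
G1 X0.000 Y0.000
; layer 5
G0 Z6.761
G0 X0.000 Y0.000
G1 X12.150 Y0.000
G1 X12.150 Y6.916
G1 X5.363 Y6.916
G1 X5.363 Y28.413
G1 X0.000 Y28.413
G1 X0.000 Y0.000
; layer 6
G0 Z8.113
G0 X0.000 Y0.000
G1 X12.150 Y0.000
G1 X12.150 Y6.916
G1 X5.363 Y6.916
G1 X5.363 Y28.413
G1 X0.000 Y28.413
G1 X0.000 Y0.000
M2 ; end

The solid is an L-shaped prism: outer 12.2 × 28.4 mm, arm thicknesses ≈ 6.92 mm (horizontal) and 5.36 mm (vertical), extruded 8.11 mm in z. Slicing at Δz = 1.352 mm — 6 equal slices spanning the solid's height, so layer i sits at z = i·h/6 — gives 6 non-empty perimeters. Each is a 6-segment closed polygon; G0 lifts to the layer z and rapids to the start vertex, then G1 traces the edges.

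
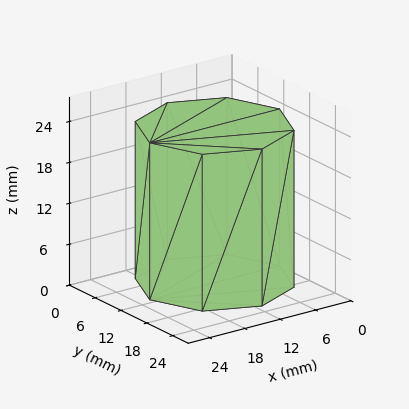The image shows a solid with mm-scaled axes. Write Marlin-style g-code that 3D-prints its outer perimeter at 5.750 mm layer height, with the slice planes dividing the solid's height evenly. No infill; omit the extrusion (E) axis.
Reading the render: the shape is a regular 8-sided prism (a cylinder approximated with 8 flat sides), circumscribed radius ≈ 11 mm, height ≈ 23 mm (dimensions read to the nearest mm from the axis ticks). For the g-code, the solid's height is divided into equal slices at the stated Δz and each level perimeter traced with G1 moves after a G0 lift.

; perimeter-only toolpath
G21 ; units = mm
G90 ; absolute positioning
G28 ; home
; layer 1
G0 Z5.750
G0 X22.000 Y11.000
G1 X18.778 Y18.778
G1 X11.000 Y22.000
G1 X3.222 Y18.778
G1 X0.000 Y11.000
G1 X3.222 Y3.222
G1 X11.000 Y0.000
G1 X18.778 Y3.222
G1 X22.000 Y11.000
; layer 2
G0 Z11.500
G0 X22.000 Y11.000
G1 X18.778 Y18.778
G1 X11.000 Y22.000
G1 X3.222 Y18.778
G1 X0.000 Y11.000
G1 X3.222 Y3.222
G1 X11.000 Y0.000
G1 X18.778 Y3.222
G1 X22.000 Y11.000
; layer 3
G0 Z17.250
G0 X22.000 Y11.000
G1 X18.778 Y18.778
G1 X11.000 Y22.000
G1 X3.222 Y18.778
G1 X0.000 Y11.000
G1 X3.222 Y3.222
G1 X11.000 Y0.000
G1 X18.778 Y3.222
G1 X22.000 Y11.000
; layer 4
G0 Z23.000
G0 X22.000 Y11.000
G1 X18.778 Y18.778
G1 X11.000 Y22.000
G1 X3.222 Y18.778
G1 X0.000 Y11.000
G1 X3.222 Y3.222
G1 X11.000 Y0.000
G1 X18.778 Y3.222
G1 X22.000 Y11.000
M2 ; end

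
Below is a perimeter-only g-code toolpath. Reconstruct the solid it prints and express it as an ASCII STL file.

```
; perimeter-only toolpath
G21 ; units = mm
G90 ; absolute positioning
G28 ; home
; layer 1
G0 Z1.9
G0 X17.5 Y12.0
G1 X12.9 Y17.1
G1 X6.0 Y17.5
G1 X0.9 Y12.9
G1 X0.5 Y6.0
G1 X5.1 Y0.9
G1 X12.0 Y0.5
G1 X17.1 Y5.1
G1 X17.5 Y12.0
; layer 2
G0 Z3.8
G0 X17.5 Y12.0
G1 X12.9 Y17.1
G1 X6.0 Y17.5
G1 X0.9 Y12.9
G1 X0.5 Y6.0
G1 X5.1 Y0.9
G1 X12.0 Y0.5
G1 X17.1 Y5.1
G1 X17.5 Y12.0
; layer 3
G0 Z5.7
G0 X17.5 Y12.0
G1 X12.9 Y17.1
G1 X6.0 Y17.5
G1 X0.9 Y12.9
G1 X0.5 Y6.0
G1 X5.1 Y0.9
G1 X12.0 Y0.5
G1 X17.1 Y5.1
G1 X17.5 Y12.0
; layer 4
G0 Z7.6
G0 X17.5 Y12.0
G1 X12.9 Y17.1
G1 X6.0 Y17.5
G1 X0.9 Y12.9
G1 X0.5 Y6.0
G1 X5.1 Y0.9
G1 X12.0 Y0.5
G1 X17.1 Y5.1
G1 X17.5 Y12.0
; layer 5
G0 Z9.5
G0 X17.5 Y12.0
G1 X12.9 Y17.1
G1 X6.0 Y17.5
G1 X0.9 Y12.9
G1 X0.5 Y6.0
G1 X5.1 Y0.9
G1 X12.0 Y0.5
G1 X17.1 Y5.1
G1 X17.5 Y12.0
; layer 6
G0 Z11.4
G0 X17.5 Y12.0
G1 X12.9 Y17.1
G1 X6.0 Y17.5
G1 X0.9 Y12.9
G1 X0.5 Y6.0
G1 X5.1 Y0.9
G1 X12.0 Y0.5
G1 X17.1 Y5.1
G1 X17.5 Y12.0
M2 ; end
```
solid part
  facet normal 0.0000 0.0000 -1.0000
    outer loop
      vertex 6.0 17.5 0.0
      vertex 12.9 17.1 0.0
      vertex 17.5 12.0 0.0
    endloop
  endfacet
  facet normal 0.0000 0.0000 -1.0000
    outer loop
      vertex 0.9 12.9 0.0
      vertex 6.0 17.5 0.0
      vertex 17.5 12.0 0.0
    endloop
  endfacet
  facet normal 0.0000 0.0000 -1.0000
    outer loop
      vertex 0.5 6.0 0.0
      vertex 0.9 12.9 0.0
      vertex 17.5 12.0 0.0
    endloop
  endfacet
  facet normal 0.0000 0.0000 -1.0000
    outer loop
      vertex 5.1 0.9 0.0
      vertex 0.5 6.0 0.0
      vertex 17.5 12.0 0.0
    endloop
  endfacet
  facet normal 0.0000 0.0000 -1.0000
    outer loop
      vertex 12.0 0.5 0.0
      vertex 5.1 0.9 0.0
      vertex 17.5 12.0 0.0
    endloop
  endfacet
  facet normal 0.0000 0.0000 -1.0000
    outer loop
      vertex 17.1 5.1 0.0
      vertex 12.0 0.5 0.0
      vertex 17.5 12.0 0.0
    endloop
  endfacet
  facet normal 0.0000 0.0000 1.0000
    outer loop
      vertex 17.5 12.0 11.4
      vertex 12.9 17.1 11.4
      vertex 6.0 17.5 11.4
    endloop
  endfacet
  facet normal 0.0000 0.0000 1.0000
    outer loop
      vertex 17.5 12.0 11.4
      vertex 6.0 17.5 11.4
      vertex 0.9 12.9 11.4
    endloop
  endfacet
  facet normal 0.0000 0.0000 1.0000
    outer loop
      vertex 17.5 12.0 11.4
      vertex 0.9 12.9 11.4
      vertex 0.5 6.0 11.4
    endloop
  endfacet
  facet normal 0.0000 0.0000 1.0000
    outer loop
      vertex 17.5 12.0 11.4
      vertex 0.5 6.0 11.4
      vertex 5.1 0.9 11.4
    endloop
  endfacet
  facet normal 0.0000 0.0000 1.0000
    outer loop
      vertex 17.5 12.0 11.4
      vertex 5.1 0.9 11.4
      vertex 12.0 0.5 11.4
    endloop
  endfacet
  facet normal 0.0000 0.0000 1.0000
    outer loop
      vertex 17.5 12.0 11.4
      vertex 12.0 0.5 11.4
      vertex 17.1 5.1 11.4
    endloop
  endfacet
  facet normal 0.7426 0.6698 0.0000
    outer loop
      vertex 17.5 12.0 0.0
      vertex 12.9 17.1 0.0
      vertex 12.9 17.1 11.4
    endloop
  endfacet
  facet normal 0.7426 0.6698 0.0000
    outer loop
      vertex 17.5 12.0 0.0
      vertex 12.9 17.1 11.4
      vertex 17.5 12.0 11.4
    endloop
  endfacet
  facet normal 0.0579 0.9983 0.0000
    outer loop
      vertex 12.9 17.1 0.0
      vertex 6.0 17.5 0.0
      vertex 6.0 17.5 11.4
    endloop
  endfacet
  facet normal 0.0579 0.9983 0.0000
    outer loop
      vertex 12.9 17.1 0.0
      vertex 6.0 17.5 11.4
      vertex 12.9 17.1 11.4
    endloop
  endfacet
  facet normal -0.6698 0.7426 0.0000
    outer loop
      vertex 6.0 17.5 0.0
      vertex 0.9 12.9 0.0
      vertex 0.9 12.9 11.4
    endloop
  endfacet
  facet normal -0.6698 0.7426 0.0000
    outer loop
      vertex 6.0 17.5 0.0
      vertex 0.9 12.9 11.4
      vertex 6.0 17.5 11.4
    endloop
  endfacet
  facet normal -0.9983 0.0579 0.0000
    outer loop
      vertex 0.9 12.9 0.0
      vertex 0.5 6.0 0.0
      vertex 0.5 6.0 11.4
    endloop
  endfacet
  facet normal -0.9983 0.0579 0.0000
    outer loop
      vertex 0.9 12.9 0.0
      vertex 0.5 6.0 11.4
      vertex 0.9 12.9 11.4
    endloop
  endfacet
  facet normal -0.7426 -0.6698 0.0000
    outer loop
      vertex 0.5 6.0 0.0
      vertex 5.1 0.9 0.0
      vertex 5.1 0.9 11.4
    endloop
  endfacet
  facet normal -0.7426 -0.6698 0.0000
    outer loop
      vertex 0.5 6.0 0.0
      vertex 5.1 0.9 11.4
      vertex 0.5 6.0 11.4
    endloop
  endfacet
  facet normal -0.0579 -0.9983 0.0000
    outer loop
      vertex 5.1 0.9 0.0
      vertex 12.0 0.5 0.0
      vertex 12.0 0.5 11.4
    endloop
  endfacet
  facet normal -0.0579 -0.9983 0.0000
    outer loop
      vertex 5.1 0.9 0.0
      vertex 12.0 0.5 11.4
      vertex 5.1 0.9 11.4
    endloop
  endfacet
  facet normal 0.6698 -0.7426 0.0000
    outer loop
      vertex 12.0 0.5 0.0
      vertex 17.1 5.1 0.0
      vertex 17.1 5.1 11.4
    endloop
  endfacet
  facet normal 0.6698 -0.7426 0.0000
    outer loop
      vertex 12.0 0.5 0.0
      vertex 17.1 5.1 11.4
      vertex 12.0 0.5 11.4
    endloop
  endfacet
  facet normal 0.9983 -0.0579 0.0000
    outer loop
      vertex 17.1 5.1 0.0
      vertex 17.5 12.0 0.0
      vertex 17.5 12.0 11.4
    endloop
  endfacet
  facet normal 0.9983 -0.0579 0.0000
    outer loop
      vertex 17.1 5.1 0.0
      vertex 17.5 12.0 11.4
      vertex 17.1 5.1 11.4
    endloop
  endfacet
endsolid part

The G0 Z moves step by Δz≈1.9 mm. Every layer's G1 loop is the same polygon, so the solid is a straight extrusion of it from z=0 to z≈11.4. Closing with flat bottom and top caps and triangulating gives 28 facets — a regular 8-sided prism (a cylinder approximated with 8 flat sides), circumscribed radius ≈ 9 mm, height ≈ 11.4 mm.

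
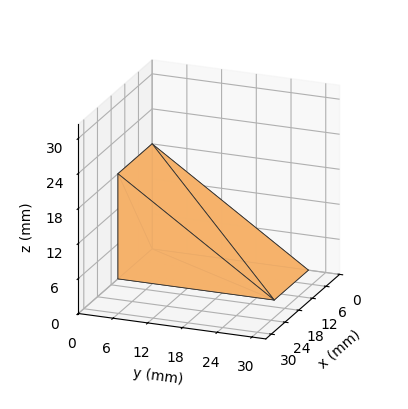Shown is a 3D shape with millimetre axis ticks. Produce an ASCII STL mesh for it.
Reading the render: the shape is a wedge (ramp): 15 × 27 mm base, rising to 18 mm along the y=0 edge and sloping linearly to z=0 at y=27 (dimensions read to the nearest mm from the axis ticks). For the STL, each face is triangulated and given an outward normal.

solid part
  facet normal 0.0000 0.0000 -1.0000
    outer loop
      vertex 15.000 27.000 0.000
      vertex 15.000 0.000 0.000
      vertex 0.000 0.000 0.000
    endloop
  endfacet
  facet normal 0.0000 0.0000 -1.0000
    outer loop
      vertex 0.000 27.000 0.000
      vertex 15.000 27.000 0.000
      vertex 0.000 0.000 0.000
    endloop
  endfacet
  facet normal 0.0000 -1.0000 0.0000
    outer loop
      vertex 0.000 0.000 0.000
      vertex 15.000 0.000 0.000
      vertex 15.000 0.000 18.000
    endloop
  endfacet
  facet normal 0.0000 -1.0000 0.0000
    outer loop
      vertex 0.000 0.000 0.000
      vertex 15.000 0.000 18.000
      vertex 0.000 0.000 18.000
    endloop
  endfacet
  facet normal 0.0000 0.5547 0.8321
    outer loop
      vertex 0.000 0.000 18.000
      vertex 15.000 0.000 18.000
      vertex 15.000 27.000 0.000
    endloop
  endfacet
  facet normal 0.0000 0.5547 0.8321
    outer loop
      vertex 0.000 0.000 18.000
      vertex 15.000 27.000 0.000
      vertex 0.000 27.000 0.000
    endloop
  endfacet
  facet normal -1.0000 0.0000 0.0000
    outer loop
      vertex 0.000 0.000 18.000
      vertex 0.000 27.000 0.000
      vertex 0.000 0.000 0.000
    endloop
  endfacet
  facet normal 1.0000 0.0000 0.0000
    outer loop
      vertex 15.000 0.000 0.000
      vertex 15.000 27.000 0.000
      vertex 15.000 0.000 18.000
    endloop
  endfacet
endsolid part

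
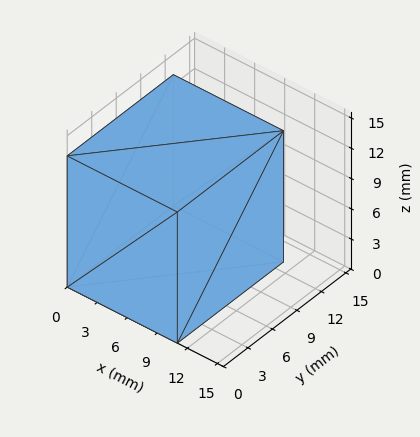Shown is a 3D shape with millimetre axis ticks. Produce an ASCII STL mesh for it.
Reading the render: the shape is a rectangular box, roughly 11 × 13 mm footprint and 13 mm tall (dimensions read to the nearest mm from the axis ticks). For the STL, each face is triangulated and given an outward normal.

solid part
  facet normal 0.0000 0.0000 -1.0000
    outer loop
      vertex 11.0 13.0 0.0
      vertex 11.0 0.0 0.0
      vertex 0.0 0.0 0.0
    endloop
  endfacet
  facet normal 0.0000 0.0000 -1.0000
    outer loop
      vertex 0.0 13.0 0.0
      vertex 11.0 13.0 0.0
      vertex 0.0 0.0 0.0
    endloop
  endfacet
  facet normal 0.0000 0.0000 1.0000
    outer loop
      vertex 0.0 0.0 13.0
      vertex 11.0 0.0 13.0
      vertex 11.0 13.0 13.0
    endloop
  endfacet
  facet normal 0.0000 0.0000 1.0000
    outer loop
      vertex 0.0 0.0 13.0
      vertex 11.0 13.0 13.0
      vertex 0.0 13.0 13.0
    endloop
  endfacet
  facet normal 0.0000 -1.0000 0.0000
    outer loop
      vertex 0.0 0.0 0.0
      vertex 11.0 0.0 0.0
      vertex 11.0 0.0 13.0
    endloop
  endfacet
  facet normal 0.0000 -1.0000 0.0000
    outer loop
      vertex 0.0 0.0 0.0
      vertex 11.0 0.0 13.0
      vertex 0.0 0.0 13.0
    endloop
  endfacet
  facet normal 0.0000 1.0000 0.0000
    outer loop
      vertex 11.0 13.0 13.0
      vertex 11.0 13.0 0.0
      vertex 0.0 13.0 0.0
    endloop
  endfacet
  facet normal 0.0000 1.0000 0.0000
    outer loop
      vertex 0.0 13.0 13.0
      vertex 11.0 13.0 13.0
      vertex 0.0 13.0 0.0
    endloop
  endfacet
  facet normal -1.0000 0.0000 0.0000
    outer loop
      vertex 0.0 13.0 13.0
      vertex 0.0 13.0 0.0
      vertex 0.0 0.0 0.0
    endloop
  endfacet
  facet normal -1.0000 0.0000 0.0000
    outer loop
      vertex 0.0 0.0 13.0
      vertex 0.0 13.0 13.0
      vertex 0.0 0.0 0.0
    endloop
  endfacet
  facet normal 1.0000 0.0000 0.0000
    outer loop
      vertex 11.0 0.0 0.0
      vertex 11.0 13.0 0.0
      vertex 11.0 13.0 13.0
    endloop
  endfacet
  facet normal 1.0000 0.0000 0.0000
    outer loop
      vertex 11.0 0.0 0.0
      vertex 11.0 13.0 13.0
      vertex 11.0 0.0 13.0
    endloop
  endfacet
endsolid part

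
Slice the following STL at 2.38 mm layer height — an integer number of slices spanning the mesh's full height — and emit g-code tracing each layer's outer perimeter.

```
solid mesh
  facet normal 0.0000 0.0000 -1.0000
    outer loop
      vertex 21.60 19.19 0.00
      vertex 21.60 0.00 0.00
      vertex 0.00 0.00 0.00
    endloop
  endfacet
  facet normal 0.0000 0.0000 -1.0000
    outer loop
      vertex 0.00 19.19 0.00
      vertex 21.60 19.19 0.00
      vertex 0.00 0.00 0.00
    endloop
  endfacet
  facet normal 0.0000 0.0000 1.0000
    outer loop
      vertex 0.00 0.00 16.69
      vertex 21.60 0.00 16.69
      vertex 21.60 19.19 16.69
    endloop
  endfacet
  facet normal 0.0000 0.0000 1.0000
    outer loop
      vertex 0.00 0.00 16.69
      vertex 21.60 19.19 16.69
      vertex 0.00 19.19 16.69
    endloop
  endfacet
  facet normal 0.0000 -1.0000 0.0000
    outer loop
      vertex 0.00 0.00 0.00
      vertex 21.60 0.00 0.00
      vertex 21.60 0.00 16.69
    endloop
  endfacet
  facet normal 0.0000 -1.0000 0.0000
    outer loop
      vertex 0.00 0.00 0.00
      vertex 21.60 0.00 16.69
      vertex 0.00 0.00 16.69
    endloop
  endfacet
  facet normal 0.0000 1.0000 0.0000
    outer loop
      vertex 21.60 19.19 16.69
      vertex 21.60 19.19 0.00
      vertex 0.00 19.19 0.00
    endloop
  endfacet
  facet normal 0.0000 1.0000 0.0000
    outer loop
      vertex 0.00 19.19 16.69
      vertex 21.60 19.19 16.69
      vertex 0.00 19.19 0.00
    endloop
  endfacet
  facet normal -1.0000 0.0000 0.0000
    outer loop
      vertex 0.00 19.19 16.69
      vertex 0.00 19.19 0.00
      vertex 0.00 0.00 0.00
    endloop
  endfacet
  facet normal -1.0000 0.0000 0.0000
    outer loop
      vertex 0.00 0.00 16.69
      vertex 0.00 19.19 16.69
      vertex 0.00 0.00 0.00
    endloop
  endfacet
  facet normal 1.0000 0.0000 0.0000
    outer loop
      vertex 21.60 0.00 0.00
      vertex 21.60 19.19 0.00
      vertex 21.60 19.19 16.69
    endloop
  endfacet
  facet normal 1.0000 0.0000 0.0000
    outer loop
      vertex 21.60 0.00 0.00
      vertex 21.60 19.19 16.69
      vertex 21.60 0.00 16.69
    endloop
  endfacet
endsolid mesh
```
; perimeter-only toolpath
G21 ; units = mm
G90 ; absolute positioning
G28 ; home
; layer 1
G0 Z2.38
G0 X0.00 Y0.00
G1 X21.60 Y0.00
G1 X21.60 Y19.19
G1 X0.00 Y19.19
G1 X0.00 Y0.00
; layer 2
G0 Z4.77
G0 X0.00 Y0.00
G1 X21.60 Y0.00
G1 X21.60 Y19.19
G1 X0.00 Y19.19
G1 X0.00 Y0.00
; layer 3
G0 Z7.15
G0 X0.00 Y0.00
G1 X21.60 Y0.00
G1 X21.60 Y19.19
G1 X0.00 Y19.19
G1 X0.00 Y0.00
; layer 4
G0 Z9.54
G0 X0.00 Y0.00
G1 X21.60 Y0.00
G1 X21.60 Y19.19
G1 X0.00 Y19.19
G1 X0.00 Y0.00
; layer 5
G0 Z11.92
G0 X0.00 Y0.00
G1 X21.60 Y0.00
G1 X21.60 Y19.19
G1 X0.00 Y19.19
G1 X0.00 Y0.00
; layer 6
G0 Z14.31
G0 X0.00 Y0.00
G1 X21.60 Y0.00
G1 X21.60 Y19.19
G1 X0.00 Y19.19
G1 X0.00 Y0.00
; layer 7
G0 Z16.69
G0 X0.00 Y0.00
G1 X21.60 Y0.00
G1 X21.60 Y19.19
G1 X0.00 Y19.19
G1 X0.00 Y0.00
M2 ; end

The solid is a rectangular box, roughly 21.6 × 19.2 mm footprint and 16.7 mm tall. Slicing at Δz = 2.38 mm — 7 equal slices spanning the solid's height, so layer i sits at z = i·h/7 — gives 7 non-empty perimeters. Each is a 4-segment closed polygon; G0 lifts to the layer z and rapids to the start vertex, then G1 traces the edges.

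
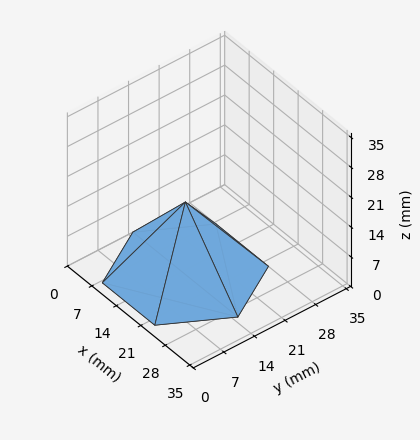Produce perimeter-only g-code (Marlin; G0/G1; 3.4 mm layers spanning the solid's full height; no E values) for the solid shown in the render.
Reading the render: the shape is a regular 6-sided pyramid, base circumscribed radius ≈ 15 mm, apex at z ≈ 17 mm (dimensions read to the nearest mm from the axis ticks). For the g-code, the solid's height is divided into equal slices at the stated Δz and each level perimeter traced with G1 moves after a G0 lift.

; perimeter-only toolpath
G21 ; units = mm
G90 ; absolute positioning
G28 ; home
; layer 1
G0 Z3.4
G0 X27.0 Y15.0
G1 X21.0 Y25.4
G1 X9.0 Y25.4
G1 X3.0 Y15.0
G1 X9.0 Y4.6
G1 X21.0 Y4.6
G1 X27.0 Y15.0
; layer 2
G0 Z6.8
G0 X24.0 Y15.0
G1 X19.5 Y22.8
G1 X10.5 Y22.8
G1 X6.0 Y15.0
G1 X10.5 Y7.2
G1 X19.5 Y7.2
G1 X24.0 Y15.0
; layer 3
G0 Z10.2
G0 X21.0 Y15.0
G1 X18.0 Y20.2
G1 X12.0 Y20.2
G1 X9.0 Y15.0
G1 X12.0 Y9.8
G1 X18.0 Y9.8
G1 X21.0 Y15.0
; layer 4
G0 Z13.6
G0 X18.0 Y15.0
G1 X16.5 Y17.6
G1 X13.5 Y17.6
G1 X12.0 Y15.0
G1 X13.5 Y12.4
G1 X16.5 Y12.4
G1 X18.0 Y15.0
M2 ; end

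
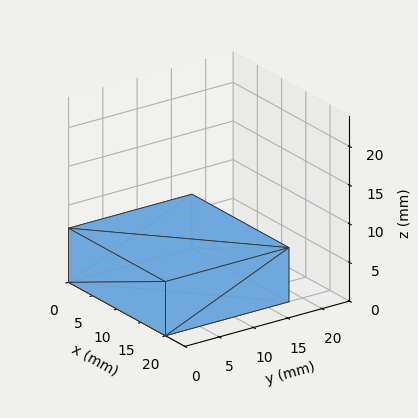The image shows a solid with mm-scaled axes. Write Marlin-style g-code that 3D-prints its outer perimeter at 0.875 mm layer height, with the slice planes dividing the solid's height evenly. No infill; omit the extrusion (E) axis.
Reading the render: the shape is a rectangular box, roughly 20 × 18 mm footprint and 7 mm tall (dimensions read to the nearest mm from the axis ticks). For the g-code, the solid's height is divided into equal slices at the stated Δz and each level perimeter traced with G1 moves after a G0 lift.

; perimeter-only toolpath
G21 ; units = mm
G90 ; absolute positioning
G28 ; home
; layer 1
G0 Z0.875
G0 X0.000 Y0.000
G1 X20.000 Y0.000
G1 X20.000 Y18.000
G1 X0.000 Y18.000
G1 X0.000 Y0.000
; layer 2
G0 Z1.750
G0 X0.000 Y0.000
G1 X20.000 Y0.000
G1 X20.000 Y18.000
G1 X0.000 Y18.000
G1 X0.000 Y0.000
; layer 3
G0 Z2.625
G0 X0.000 Y0.000
G1 X20.000 Y0.000
G1 X20.000 Y18.000
G1 X0.000 Y18.000
G1 X0.000 Y0.000
; layer 4
G0 Z3.500
G0 X0.000 Y0.000
G1 X20.000 Y0.000
G1 X20.000 Y18.000
G1 X0.000 Y18.000
G1 X0.000 Y0.000
; layer 5
G0 Z4.375
G0 X0.000 Y0.000
G1 X20.000 Y0.000
G1 X20.000 Y18.000
G1 X0.000 Y18.000
G1 X0.000 Y0.000
; layer 6
G0 Z5.250
G0 X0.000 Y0.000
G1 X20.000 Y0.000
G1 X20.000 Y18.000
G1 X0.000 Y18.000
G1 X0.000 Y0.000
; layer 7
G0 Z6.125
G0 X0.000 Y0.000
G1 X20.000 Y0.000
G1 X20.000 Y18.000
G1 X0.000 Y18.000
G1 X0.000 Y0.000
; layer 8
G0 Z7.000
G0 X0.000 Y0.000
G1 X20.000 Y0.000
G1 X20.000 Y18.000
G1 X0.000 Y18.000
G1 X0.000 Y0.000
M2 ; end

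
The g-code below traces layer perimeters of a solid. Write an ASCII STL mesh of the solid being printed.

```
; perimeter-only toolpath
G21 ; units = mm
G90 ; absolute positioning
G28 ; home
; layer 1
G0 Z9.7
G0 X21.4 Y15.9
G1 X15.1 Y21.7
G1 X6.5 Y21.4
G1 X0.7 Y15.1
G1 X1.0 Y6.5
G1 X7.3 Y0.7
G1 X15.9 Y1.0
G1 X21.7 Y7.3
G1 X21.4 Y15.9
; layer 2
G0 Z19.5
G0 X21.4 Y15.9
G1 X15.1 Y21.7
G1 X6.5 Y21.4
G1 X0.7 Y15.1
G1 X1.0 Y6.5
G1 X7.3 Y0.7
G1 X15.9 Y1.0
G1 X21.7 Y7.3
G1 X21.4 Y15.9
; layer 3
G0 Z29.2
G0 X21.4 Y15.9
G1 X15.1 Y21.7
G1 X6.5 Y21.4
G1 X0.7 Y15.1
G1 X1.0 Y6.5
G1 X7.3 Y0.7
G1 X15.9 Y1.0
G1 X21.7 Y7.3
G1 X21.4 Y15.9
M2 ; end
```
solid part
  facet normal 0.0000 0.0000 -1.0000
    outer loop
      vertex 6.5 21.4 0.0
      vertex 15.1 21.7 0.0
      vertex 21.4 15.9 0.0
    endloop
  endfacet
  facet normal 0.0000 0.0000 -1.0000
    outer loop
      vertex 0.7 15.1 0.0
      vertex 6.5 21.4 0.0
      vertex 21.4 15.9 0.0
    endloop
  endfacet
  facet normal 0.0000 0.0000 -1.0000
    outer loop
      vertex 1.0 6.5 0.0
      vertex 0.7 15.1 0.0
      vertex 21.4 15.9 0.0
    endloop
  endfacet
  facet normal 0.0000 0.0000 -1.0000
    outer loop
      vertex 7.3 0.7 0.0
      vertex 1.0 6.5 0.0
      vertex 21.4 15.9 0.0
    endloop
  endfacet
  facet normal 0.0000 0.0000 -1.0000
    outer loop
      vertex 15.9 1.0 0.0
      vertex 7.3 0.7 0.0
      vertex 21.4 15.9 0.0
    endloop
  endfacet
  facet normal 0.0000 0.0000 -1.0000
    outer loop
      vertex 21.7 7.3 0.0
      vertex 15.9 1.0 0.0
      vertex 21.4 15.9 0.0
    endloop
  endfacet
  facet normal 0.0000 0.0000 1.0000
    outer loop
      vertex 21.4 15.9 29.2
      vertex 15.1 21.7 29.2
      vertex 6.5 21.4 29.2
    endloop
  endfacet
  facet normal 0.0000 0.0000 1.0000
    outer loop
      vertex 21.4 15.9 29.2
      vertex 6.5 21.4 29.2
      vertex 0.7 15.1 29.2
    endloop
  endfacet
  facet normal 0.0000 0.0000 1.0000
    outer loop
      vertex 21.4 15.9 29.2
      vertex 0.7 15.1 29.2
      vertex 1.0 6.5 29.2
    endloop
  endfacet
  facet normal 0.0000 0.0000 1.0000
    outer loop
      vertex 21.4 15.9 29.2
      vertex 1.0 6.5 29.2
      vertex 7.3 0.7 29.2
    endloop
  endfacet
  facet normal 0.0000 0.0000 1.0000
    outer loop
      vertex 21.4 15.9 29.2
      vertex 7.3 0.7 29.2
      vertex 15.9 1.0 29.2
    endloop
  endfacet
  facet normal 0.0000 0.0000 1.0000
    outer loop
      vertex 21.4 15.9 29.2
      vertex 15.9 1.0 29.2
      vertex 21.7 7.3 29.2
    endloop
  endfacet
  facet normal 0.6773 0.7357 0.0000
    outer loop
      vertex 21.4 15.9 0.0
      vertex 15.1 21.7 0.0
      vertex 15.1 21.7 29.2
    endloop
  endfacet
  facet normal 0.6773 0.7357 0.0000
    outer loop
      vertex 21.4 15.9 0.0
      vertex 15.1 21.7 29.2
      vertex 21.4 15.9 29.2
    endloop
  endfacet
  facet normal -0.0349 0.9994 0.0000
    outer loop
      vertex 15.1 21.7 0.0
      vertex 6.5 21.4 0.0
      vertex 6.5 21.4 29.2
    endloop
  endfacet
  facet normal -0.0349 0.9994 0.0000
    outer loop
      vertex 15.1 21.7 0.0
      vertex 6.5 21.4 29.2
      vertex 15.1 21.7 29.2
    endloop
  endfacet
  facet normal -0.7357 0.6773 0.0000
    outer loop
      vertex 6.5 21.4 0.0
      vertex 0.7 15.1 0.0
      vertex 0.7 15.1 29.2
    endloop
  endfacet
  facet normal -0.7357 0.6773 0.0000
    outer loop
      vertex 6.5 21.4 0.0
      vertex 0.7 15.1 29.2
      vertex 6.5 21.4 29.2
    endloop
  endfacet
  facet normal -0.9994 -0.0349 0.0000
    outer loop
      vertex 0.7 15.1 0.0
      vertex 1.0 6.5 0.0
      vertex 1.0 6.5 29.2
    endloop
  endfacet
  facet normal -0.9994 -0.0349 0.0000
    outer loop
      vertex 0.7 15.1 0.0
      vertex 1.0 6.5 29.2
      vertex 0.7 15.1 29.2
    endloop
  endfacet
  facet normal -0.6773 -0.7357 0.0000
    outer loop
      vertex 1.0 6.5 0.0
      vertex 7.3 0.7 0.0
      vertex 7.3 0.7 29.2
    endloop
  endfacet
  facet normal -0.6773 -0.7357 0.0000
    outer loop
      vertex 1.0 6.5 0.0
      vertex 7.3 0.7 29.2
      vertex 1.0 6.5 29.2
    endloop
  endfacet
  facet normal 0.0349 -0.9994 0.0000
    outer loop
      vertex 7.3 0.7 0.0
      vertex 15.9 1.0 0.0
      vertex 15.9 1.0 29.2
    endloop
  endfacet
  facet normal 0.0349 -0.9994 0.0000
    outer loop
      vertex 7.3 0.7 0.0
      vertex 15.9 1.0 29.2
      vertex 7.3 0.7 29.2
    endloop
  endfacet
  facet normal 0.7357 -0.6773 0.0000
    outer loop
      vertex 15.9 1.0 0.0
      vertex 21.7 7.3 0.0
      vertex 21.7 7.3 29.2
    endloop
  endfacet
  facet normal 0.7357 -0.6773 0.0000
    outer loop
      vertex 15.9 1.0 0.0
      vertex 21.7 7.3 29.2
      vertex 15.9 1.0 29.2
    endloop
  endfacet
  facet normal 0.9994 0.0349 0.0000
    outer loop
      vertex 21.7 7.3 0.0
      vertex 21.4 15.9 0.0
      vertex 21.4 15.9 29.2
    endloop
  endfacet
  facet normal 0.9994 0.0349 0.0000
    outer loop
      vertex 21.7 7.3 0.0
      vertex 21.4 15.9 29.2
      vertex 21.7 7.3 29.2
    endloop
  endfacet
endsolid part

The G0 Z moves step by Δz≈9.7 mm. Every layer's G1 loop is the same polygon, so the solid is a straight extrusion of it from z=0 to z≈29.2. Closing with flat bottom and top caps and triangulating gives 28 facets — a regular 8-sided prism (a cylinder approximated with 8 flat sides), circumscribed radius ≈ 11.2 mm, height ≈ 29.2 mm.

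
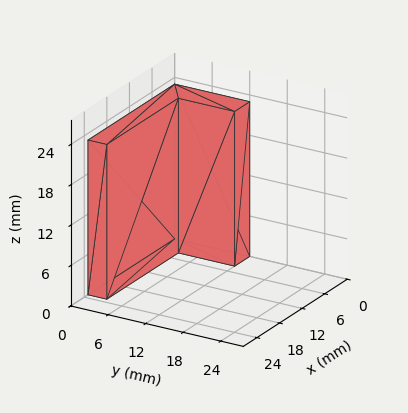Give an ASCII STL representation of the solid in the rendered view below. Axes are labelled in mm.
Reading the render: the shape is an L-shaped prism: outer 23 × 12 mm, arm thicknesses ≈ 3 mm (horizontal) and 4 mm (vertical), extruded 23 mm in z (dimensions read to the nearest mm from the axis ticks). For the STL, each face is triangulated and given an outward normal.

solid part
  facet normal 0.0000 0.0000 -1.0000
    outer loop
      vertex 23.00 3.00 0.00
      vertex 23.00 0.00 0.00
      vertex 0.00 0.00 0.00
    endloop
  endfacet
  facet normal 0.0000 0.0000 -1.0000
    outer loop
      vertex 4.00 3.00 0.00
      vertex 23.00 3.00 0.00
      vertex 0.00 0.00 0.00
    endloop
  endfacet
  facet normal 0.0000 0.0000 -1.0000
    outer loop
      vertex 4.00 12.00 0.00
      vertex 4.00 3.00 0.00
      vertex 0.00 0.00 0.00
    endloop
  endfacet
  facet normal 0.0000 0.0000 -1.0000
    outer loop
      vertex 0.00 12.00 0.00
      vertex 4.00 12.00 0.00
      vertex 0.00 0.00 0.00
    endloop
  endfacet
  facet normal 0.0000 0.0000 1.0000
    outer loop
      vertex 0.00 0.00 23.00
      vertex 23.00 0.00 23.00
      vertex 23.00 3.00 23.00
    endloop
  endfacet
  facet normal 0.0000 0.0000 1.0000
    outer loop
      vertex 0.00 0.00 23.00
      vertex 23.00 3.00 23.00
      vertex 4.00 3.00 23.00
    endloop
  endfacet
  facet normal 0.0000 0.0000 1.0000
    outer loop
      vertex 0.00 0.00 23.00
      vertex 4.00 3.00 23.00
      vertex 4.00 12.00 23.00
    endloop
  endfacet
  facet normal 0.0000 0.0000 1.0000
    outer loop
      vertex 0.00 0.00 23.00
      vertex 4.00 12.00 23.00
      vertex 0.00 12.00 23.00
    endloop
  endfacet
  facet normal 0.0000 -1.0000 0.0000
    outer loop
      vertex 0.00 0.00 0.00
      vertex 23.00 0.00 0.00
      vertex 23.00 0.00 23.00
    endloop
  endfacet
  facet normal 0.0000 -1.0000 0.0000
    outer loop
      vertex 0.00 0.00 0.00
      vertex 23.00 0.00 23.00
      vertex 0.00 0.00 23.00
    endloop
  endfacet
  facet normal 1.0000 0.0000 0.0000
    outer loop
      vertex 23.00 0.00 0.00
      vertex 23.00 3.00 0.00
      vertex 23.00 3.00 23.00
    endloop
  endfacet
  facet normal 1.0000 0.0000 0.0000
    outer loop
      vertex 23.00 0.00 0.00
      vertex 23.00 3.00 23.00
      vertex 23.00 0.00 23.00
    endloop
  endfacet
  facet normal 0.0000 1.0000 0.0000
    outer loop
      vertex 23.00 3.00 0.00
      vertex 4.00 3.00 0.00
      vertex 4.00 3.00 23.00
    endloop
  endfacet
  facet normal 0.0000 1.0000 0.0000
    outer loop
      vertex 23.00 3.00 0.00
      vertex 4.00 3.00 23.00
      vertex 23.00 3.00 23.00
    endloop
  endfacet
  facet normal 1.0000 0.0000 0.0000
    outer loop
      vertex 4.00 3.00 0.00
      vertex 4.00 12.00 0.00
      vertex 4.00 12.00 23.00
    endloop
  endfacet
  facet normal 1.0000 0.0000 0.0000
    outer loop
      vertex 4.00 3.00 0.00
      vertex 4.00 12.00 23.00
      vertex 4.00 3.00 23.00
    endloop
  endfacet
  facet normal 0.0000 1.0000 0.0000
    outer loop
      vertex 4.00 12.00 0.00
      vertex 0.00 12.00 0.00
      vertex 0.00 12.00 23.00
    endloop
  endfacet
  facet normal 0.0000 1.0000 0.0000
    outer loop
      vertex 4.00 12.00 0.00
      vertex 0.00 12.00 23.00
      vertex 4.00 12.00 23.00
    endloop
  endfacet
  facet normal -1.0000 0.0000 0.0000
    outer loop
      vertex 0.00 12.00 0.00
      vertex 0.00 0.00 0.00
      vertex 0.00 0.00 23.00
    endloop
  endfacet
  facet normal -1.0000 0.0000 0.0000
    outer loop
      vertex 0.00 12.00 0.00
      vertex 0.00 0.00 23.00
      vertex 0.00 12.00 23.00
    endloop
  endfacet
endsolid part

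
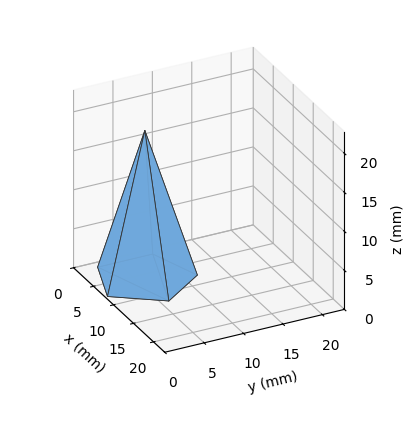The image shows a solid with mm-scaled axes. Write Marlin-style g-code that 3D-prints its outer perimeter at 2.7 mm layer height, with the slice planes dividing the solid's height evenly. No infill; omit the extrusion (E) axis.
Reading the render: the shape is a regular 5-sided pyramid, base circumscribed radius ≈ 6 mm, apex at z ≈ 19 mm (dimensions read to the nearest mm from the axis ticks). For the g-code, the solid's height is divided into equal slices at the stated Δz and each level perimeter traced with G1 moves after a G0 lift.

; perimeter-only toolpath
G21 ; units = mm
G90 ; absolute positioning
G28 ; home
; layer 1
G0 Z2.7
G0 X11.1 Y6.0
G1 X7.6 Y10.9
G1 X1.8 Y9.0
G1 X1.8 Y3.0
G1 X7.6 Y1.1
G1 X11.1 Y6.0
; layer 2
G0 Z5.4
G0 X10.3 Y6.0
G1 X7.4 Y10.1
G1 X2.5 Y8.5
G1 X2.5 Y3.5
G1 X7.4 Y1.9
G1 X10.3 Y6.0
; layer 3
G0 Z8.1
G0 X9.4 Y6.0
G1 X7.1 Y9.3
G1 X3.2 Y8.0
G1 X3.2 Y4.0
G1 X7.1 Y2.7
G1 X9.4 Y6.0
; layer 4
G0 Z10.9
G0 X8.6 Y6.0
G1 X6.8 Y8.4
G1 X3.9 Y7.5
G1 X3.9 Y4.5
G1 X6.8 Y3.6
G1 X8.6 Y6.0
; layer 5
G0 Z13.6
G0 X7.7 Y6.0
G1 X6.5 Y7.6
G1 X4.6 Y7.0
G1 X4.6 Y5.0
G1 X6.5 Y4.4
G1 X7.7 Y6.0
; layer 6
G0 Z16.3
G0 X6.9 Y6.0
G1 X6.3 Y6.8
G1 X5.3 Y6.5
G1 X5.3 Y5.5
G1 X6.3 Y5.2
G1 X6.9 Y6.0
M2 ; end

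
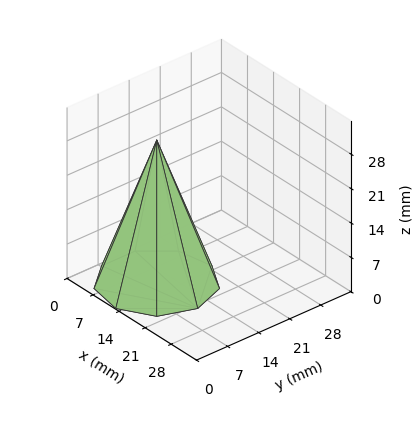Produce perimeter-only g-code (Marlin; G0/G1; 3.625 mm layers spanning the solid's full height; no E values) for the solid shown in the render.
Reading the render: the shape is a regular 9-sided pyramid, base circumscribed radius ≈ 11 mm, apex at z ≈ 29 mm (dimensions read to the nearest mm from the axis ticks). For the g-code, the solid's height is divided into equal slices at the stated Δz and each level perimeter traced with G1 moves after a G0 lift.

; perimeter-only toolpath
G21 ; units = mm
G90 ; absolute positioning
G28 ; home
; layer 1
G0 Z3.625
G0 X20.625 Y11.000
G1 X18.373 Y17.187
G1 X12.671 Y20.479
G1 X6.188 Y19.335
G1 X1.955 Y14.292
G1 X1.955 Y7.708
G1 X6.188 Y2.665
G1 X12.671 Y1.521
G1 X18.373 Y4.813
G1 X20.625 Y11.000
; layer 2
G0 Z7.250
G0 X19.250 Y11.000
G1 X17.319 Y16.303
G1 X12.433 Y19.125
G1 X6.875 Y18.145
G1 X3.247 Y13.822
G1 X3.247 Y8.178
G1 X6.875 Y3.856
G1 X12.433 Y2.875
G1 X17.319 Y5.697
G1 X19.250 Y11.000
; layer 3
G0 Z10.875
G0 X17.875 Y11.000
G1 X16.266 Y15.419
G1 X12.194 Y17.771
G1 X7.562 Y16.954
G1 X4.539 Y13.351
G1 X4.539 Y8.649
G1 X7.562 Y5.046
G1 X12.194 Y4.229
G1 X16.266 Y6.581
G1 X17.875 Y11.000
; layer 4
G0 Z14.500
G0 X16.500 Y11.000
G1 X15.213 Y14.536
G1 X11.955 Y16.416
G1 X8.250 Y15.763
G1 X5.832 Y12.881
G1 X5.832 Y9.119
G1 X8.250 Y6.237
G1 X11.955 Y5.583
G1 X15.213 Y7.465
G1 X16.500 Y11.000
; layer 5
G0 Z18.125
G0 X15.125 Y11.000
G1 X14.160 Y13.652
G1 X11.716 Y15.062
G1 X8.938 Y14.572
G1 X7.124 Y12.411
G1 X7.124 Y9.589
G1 X8.938 Y7.428
G1 X11.716 Y6.938
G1 X14.160 Y8.348
G1 X15.125 Y11.000
; layer 6
G0 Z21.750
G0 X13.750 Y11.000
G1 X13.107 Y12.768
G1 X11.477 Y13.708
G1 X9.625 Y13.381
G1 X8.416 Y11.941
G1 X8.416 Y10.059
G1 X9.625 Y8.618
G1 X11.477 Y8.292
G1 X13.107 Y9.232
G1 X13.750 Y11.000
; layer 7
G0 Z25.375
G0 X12.375 Y11.000
G1 X12.053 Y11.884
G1 X11.239 Y12.354
G1 X10.312 Y12.191
G1 X9.708 Y11.470
G1 X9.708 Y10.530
G1 X10.312 Y9.809
G1 X11.239 Y9.646
G1 X12.053 Y10.116
G1 X12.375 Y11.000
M2 ; end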